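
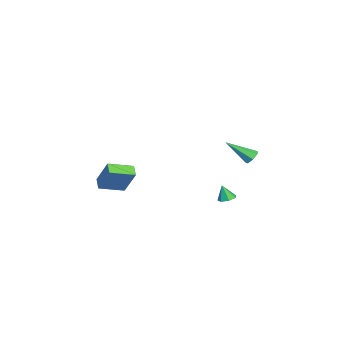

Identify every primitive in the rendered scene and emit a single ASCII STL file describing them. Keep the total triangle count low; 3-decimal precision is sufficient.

solid 
facet normal 0.006 0.296 -0.955
outer loop
vertex -1.172 2.996 -0.514
vertex -1.716 2.807 -0.576
vertex -1.533 3.332 -0.412
endloop
endfacet
facet normal 0.623 0.482 0.617
outer loop
vertex -1.172 2.996 -0.514
vertex -1.533 3.332 -0.412
vertex -1.724 2.493 0.436
endloop
endfacet
facet normal 0.007 0.296 -0.955
outer loop
vertex -1.533 3.332 -0.412
vertex -1.716 2.807 -0.576
vertex -2.032 3.272 -0.434
endloop
endfacet
facet normal -0.117 0.719 0.685
outer loop
vertex -1.533 3.332 -0.412
vertex -2.032 3.272 -0.434
vertex -1.724 2.493 0.436
endloop
endfacet
facet normal 0.007 0.296 -0.955
outer loop
vertex -2.032 3.272 -0.434
vertex -1.716 2.807 -0.576
vertex -2.294 2.862 -0.563
endloop
endfacet
facet normal -0.769 0.317 0.556
outer loop
vertex -2.032 3.272 -0.434
vertex -2.294 2.862 -0.563
vertex -1.724 2.493 0.436
endloop
endfacet
facet normal 0.007 0.296 -0.955
outer loop
vertex -2.294 2.862 -0.563
vertex -1.716 2.807 -0.576
vertex -2.121 2.41 -0.702
endloop
endfacet
facet normal -0.845 -0.424 0.326
outer loop
vertex -2.294 2.862 -0.563
vertex -2.121 2.41 -0.702
vertex -1.724 2.493 0.436
endloop
endfacet
facet normal 0.007 0.296 -0.955
outer loop
vertex -2.121 2.41 -0.702
vertex -1.716 2.807 -0.576
vertex -1.643 2.257 -0.746
endloop
endfacet
facet normal -0.286 -0.943 0.169
outer loop
vertex -2.121 2.41 -0.702
vertex -1.643 2.257 -0.746
vertex -1.724 2.493 0.436
endloop
endfacet
facet normal 0.007 0.296 -0.955
outer loop
vertex -1.643 2.257 -0.746
vertex -1.716 2.807 -0.576
vertex -1.221 2.518 -0.662
endloop
endfacet
facet normal 0.485 -0.850 0.203
outer loop
vertex -1.643 2.257 -0.746
vertex -1.221 2.518 -0.662
vertex -1.724 2.493 0.436
endloop
endfacet
facet normal 0.006 0.295 -0.955
outer loop
vertex -1.221 2.518 -0.662
vertex -1.716 2.807 -0.576
vertex -1.172 2.996 -0.514
endloop
endfacet
facet normal 0.890 -0.216 0.403
outer loop
vertex -1.221 2.518 -0.662
vertex -1.172 2.996 -0.514
vertex -1.724 2.493 0.436
endloop
endfacet
facet normal -0.816 -0.296 0.497
outer loop
vertex -1.478 -4.232 1.835
vertex -2.232 -2.818 1.439
vertex -2.17 -5.056 0.208
endloop
endfacet
facet normal 0.456 -0.857 0.240
outer loop
vertex -1.468 -4.802 -0.219
vertex -1.478 -4.232 1.835
vertex -2.17 -5.056 0.208
endloop
endfacet
facet normal -0.816 -0.296 0.497
outer loop
vertex -2.17 -5.056 0.208
vertex -2.232 -2.818 1.439
vertex -2.923 -3.643 -0.187
endloop
endfacet
facet normal -0.355 -0.422 -0.834
outer loop
vertex -2.923 -3.643 -0.187
vertex -1.468 -4.802 -0.219
vertex -2.17 -5.056 0.208
endloop
endfacet
facet normal 0.354 0.423 0.834
outer loop
vertex -1.478 -4.232 1.835
vertex -1.53 -2.564 1.012
vertex -2.232 -2.818 1.439
endloop
endfacet
facet normal 0.458 -0.856 0.240
outer loop
vertex -0.777 -3.977 1.407
vertex -1.478 -4.232 1.835
vertex -1.468 -4.802 -0.219
endloop
endfacet
facet normal 0.355 0.422 0.834
outer loop
vertex -0.777 -3.977 1.407
vertex -1.53 -2.564 1.012
vertex -1.478 -4.232 1.835
endloop
endfacet
facet normal -0.456 0.857 -0.241
outer loop
vertex -2.232 -2.818 1.439
vertex -1.53 -2.564 1.012
vertex -2.923 -3.643 -0.187
endloop
endfacet
facet normal -0.355 -0.423 -0.834
outer loop
vertex -2.222 -3.388 -0.615
vertex -1.468 -4.802 -0.219
vertex -2.923 -3.643 -0.187
endloop
endfacet
facet normal -0.458 0.856 -0.239
outer loop
vertex -2.923 -3.643 -0.187
vertex -1.53 -2.564 1.012
vertex -2.222 -3.388 -0.615
endloop
endfacet
facet normal 0.816 0.296 -0.497
outer loop
vertex -2.222 -3.388 -0.615
vertex -0.777 -3.977 1.407
vertex -1.468 -4.802 -0.219
endloop
endfacet
facet normal 0.816 0.296 -0.497
outer loop
vertex -1.53 -2.564 1.012
vertex -0.777 -3.977 1.407
vertex -2.222 -3.388 -0.615
endloop
endfacet
facet normal -0.102 0.786 -0.610
outer loop
vertex -0.295 4.188 2.931
vertex -0.737 4.361 3.228
vertex -0.197 4.488 3.301
endloop
endfacet
facet normal 0.968 -0.245 -0.058
outer loop
vertex -0.295 4.188 2.931
vertex -0.197 4.488 3.301
vertex -0.543 2.859 4.392
endloop
endfacet
facet normal -0.102 0.786 -0.610
outer loop
vertex -0.197 4.488 3.301
vertex -0.737 4.361 3.228
vertex -0.506 4.692 3.616
endloop
endfacet
facet normal 0.766 0.237 0.598
outer loop
vertex -0.197 4.488 3.301
vertex -0.506 4.692 3.616
vertex -0.543 2.859 4.392
endloop
endfacet
facet normal -0.103 0.786 -0.610
outer loop
vertex -0.506 4.692 3.616
vertex -0.737 4.361 3.228
vertex -0.989 4.646 3.638
endloop
endfacet
facet normal 0.005 0.390 0.921
outer loop
vertex -0.506 4.692 3.616
vertex -0.989 4.646 3.638
vertex -0.543 2.859 4.392
endloop
endfacet
facet normal -0.102 0.786 -0.609
outer loop
vertex -0.989 4.646 3.638
vertex -0.737 4.361 3.228
vertex -1.283 4.386 3.352
endloop
endfacet
facet normal -0.737 0.098 0.669
outer loop
vertex -0.989 4.646 3.638
vertex -1.283 4.386 3.352
vertex -0.543 2.859 4.392
endloop
endfacet
facet normal -0.102 0.786 -0.609
outer loop
vertex -1.283 4.386 3.352
vertex -0.737 4.361 3.228
vertex -1.165 4.107 2.972
endloop
endfacet
facet normal -0.907 -0.421 0.027
outer loop
vertex -1.283 4.386 3.352
vertex -1.165 4.107 2.972
vertex -0.543 2.859 4.392
endloop
endfacet
facet normal -0.102 0.786 -0.609
outer loop
vertex -1.165 4.107 2.972
vertex -0.737 4.361 3.228
vertex -0.726 4.019 2.785
endloop
endfacet
facet normal -0.374 -0.772 -0.514
outer loop
vertex -1.165 4.107 2.972
vertex -0.726 4.019 2.785
vertex -0.543 2.859 4.392
endloop
endfacet
facet normal -0.102 0.786 -0.609
outer loop
vertex -0.726 4.019 2.785
vertex -0.737 4.361 3.228
vertex -0.295 4.188 2.931
endloop
endfacet
facet normal 0.460 -0.694 -0.554
outer loop
vertex -0.726 4.019 2.785
vertex -0.295 4.188 2.931
vertex -0.543 2.859 4.392
endloop
endfacet

endsolid


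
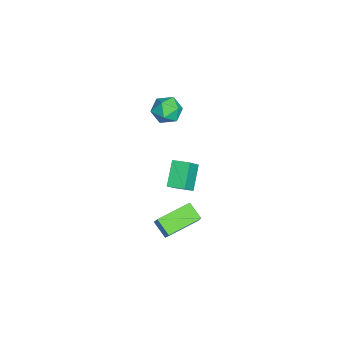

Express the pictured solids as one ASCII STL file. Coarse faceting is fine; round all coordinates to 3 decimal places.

solid 
facet normal 0.076 0.340 0.937
outer loop
vertex 0.613 3.264 4.416
vertex -0.3 2.996 4.587
vertex 0.424 2.377 4.753
endloop
endfacet
facet normal 0.708 0.114 0.697
outer loop
vertex 0.613 3.264 4.416
vertex 0.424 2.377 4.753
vertex 1.087 2.499 4.059
endloop
endfacet
facet normal 0.867 0.487 0.108
outer loop
vertex 0.613 3.264 4.416
vertex 1.087 2.499 4.059
vertex 0.771 3.194 3.464
endloop
endfacet
facet normal 0.332 0.943 -0.014
outer loop
vertex 0.613 3.264 4.416
vertex 0.771 3.194 3.464
vertex -0.086 3.501 3.791
endloop
endfacet
facet normal -0.157 0.852 0.499
outer loop
vertex 0.613 3.264 4.416
vertex -0.086 3.501 3.791
vertex -0.3 2.996 4.587
endloop
endfacet
facet normal 0.641 -0.572 0.512
outer loop
vertex 1.087 2.499 4.059
vertex 0.424 2.377 4.753
vertex 0.466 1.759 4.009
endloop
endfacet
facet normal -0.382 -0.206 0.901
outer loop
vertex 0.424 2.377 4.753
vertex -0.3 2.996 4.587
vertex -0.391 2.066 4.336
endloop
endfacet
facet normal -0.758 0.623 0.192
outer loop
vertex -0.3 2.996 4.587
vertex -0.086 3.501 3.791
vertex -0.707 2.761 3.741
endloop
endfacet
facet normal 0.032 0.770 -0.638
outer loop
vertex -0.086 3.501 3.791
vertex 0.771 3.194 3.464
vertex -0.044 2.883 3.047
endloop
endfacet
facet normal 0.897 0.031 -0.440
outer loop
vertex 0.771 3.194 3.464
vertex 1.087 2.499 4.059
vertex 0.68 2.264 3.213
endloop
endfacet
facet normal -0.332 -0.943 0.014
outer loop
vertex -0.233 1.996 3.384
vertex 0.466 1.759 4.009
vertex -0.391 2.066 4.336
endloop
endfacet
facet normal -0.867 -0.487 -0.108
outer loop
vertex -0.233 1.996 3.384
vertex -0.391 2.066 4.336
vertex -0.707 2.761 3.741
endloop
endfacet
facet normal -0.708 -0.114 -0.697
outer loop
vertex -0.233 1.996 3.384
vertex -0.707 2.761 3.741
vertex -0.044 2.883 3.047
endloop
endfacet
facet normal -0.076 -0.340 -0.937
outer loop
vertex -0.233 1.996 3.384
vertex -0.044 2.883 3.047
vertex 0.68 2.264 3.213
endloop
endfacet
facet normal 0.157 -0.852 -0.499
outer loop
vertex -0.233 1.996 3.384
vertex 0.68 2.264 3.213
vertex 0.466 1.759 4.009
endloop
endfacet
facet normal -0.032 -0.770 0.638
outer loop
vertex -0.391 2.066 4.336
vertex 0.466 1.759 4.009
vertex 0.424 2.377 4.753
endloop
endfacet
facet normal -0.897 -0.031 0.440
outer loop
vertex -0.707 2.761 3.741
vertex -0.391 2.066 4.336
vertex -0.3 2.996 4.587
endloop
endfacet
facet normal -0.641 0.572 -0.512
outer loop
vertex -0.044 2.883 3.047
vertex -0.707 2.761 3.741
vertex -0.086 3.501 3.791
endloop
endfacet
facet normal 0.382 0.206 -0.901
outer loop
vertex 0.68 2.264 3.213
vertex -0.044 2.883 3.047
vertex 0.771 3.194 3.464
endloop
endfacet
facet normal 0.758 -0.623 -0.192
outer loop
vertex 0.466 1.759 4.009
vertex 0.68 2.264 3.213
vertex 1.087 2.499 4.059
endloop
endfacet
facet normal -0.723 0.161 0.671
outer loop
vertex 1.384 2.956 0.548
vertex 1.699 3.931 0.653
vertex 0.344 3.424 -0.685
endloop
endfacet
facet normal -0.305 -0.947 -0.102
outer loop
vertex 1.581 3.149 -1.833
vertex 1.384 2.956 0.548
vertex 0.344 3.424 -0.685
endloop
endfacet
facet normal -0.723 0.161 0.671
outer loop
vertex 0.344 3.424 -0.685
vertex 1.699 3.931 0.653
vertex 0.659 4.399 -0.58
endloop
endfacet
facet normal -0.619 0.279 -0.734
outer loop
vertex 0.659 4.399 -0.58
vertex 1.581 3.149 -1.833
vertex 0.344 3.424 -0.685
endloop
endfacet
facet normal 0.619 -0.279 0.734
outer loop
vertex 1.384 2.956 0.548
vertex 2.936 3.656 -0.495
vertex 1.699 3.931 0.653
endloop
endfacet
facet normal -0.305 -0.947 -0.102
outer loop
vertex 2.621 2.681 -0.6
vertex 1.384 2.956 0.548
vertex 1.581 3.149 -1.833
endloop
endfacet
facet normal 0.619 -0.279 0.734
outer loop
vertex 2.621 2.681 -0.6
vertex 2.936 3.656 -0.495
vertex 1.384 2.956 0.548
endloop
endfacet
facet normal 0.305 0.947 0.102
outer loop
vertex 1.699 3.931 0.653
vertex 2.936 3.656 -0.495
vertex 0.659 4.399 -0.58
endloop
endfacet
facet normal -0.619 0.279 -0.734
outer loop
vertex 1.896 4.124 -1.728
vertex 1.581 3.149 -1.833
vertex 0.659 4.399 -0.58
endloop
endfacet
facet normal 0.305 0.947 0.102
outer loop
vertex 0.659 4.399 -0.58
vertex 2.936 3.656 -0.495
vertex 1.896 4.124 -1.728
endloop
endfacet
facet normal 0.723 -0.161 -0.671
outer loop
vertex 1.896 4.124 -1.728
vertex 2.621 2.681 -0.6
vertex 1.581 3.149 -1.833
endloop
endfacet
facet normal 0.723 -0.161 -0.671
outer loop
vertex 2.936 3.656 -0.495
vertex 2.621 2.681 -0.6
vertex 1.896 4.124 -1.728
endloop
endfacet
facet normal -0.584 0.805 0.106
outer loop
vertex 1.483 3.728 -3.545
vertex 1.894 3.935 -2.854
vertex 2.249 4.369 -4.192
endloop
endfacet
facet normal -0.495 -0.248 -0.832
outer loop
vertex 3.526 2.605 -4.426
vertex 1.483 3.728 -3.545
vertex 2.249 4.369 -4.192
endloop
endfacet
facet normal -0.583 0.805 0.107
outer loop
vertex 2.249 4.369 -4.192
vertex 1.894 3.935 -2.854
vertex 2.66 4.575 -3.501
endloop
endfacet
facet normal 0.644 0.538 -0.544
outer loop
vertex 2.66 4.575 -3.501
vertex 3.526 2.605 -4.426
vertex 2.249 4.369 -4.192
endloop
endfacet
facet normal -0.644 -0.538 0.544
outer loop
vertex 1.483 3.728 -3.545
vertex 3.171 2.171 -3.088
vertex 1.894 3.935 -2.854
endloop
endfacet
facet normal -0.495 -0.248 -0.832
outer loop
vertex 2.76 1.965 -3.779
vertex 1.483 3.728 -3.545
vertex 3.526 2.605 -4.426
endloop
endfacet
facet normal -0.644 -0.539 0.544
outer loop
vertex 2.76 1.965 -3.779
vertex 3.171 2.171 -3.088
vertex 1.483 3.728 -3.545
endloop
endfacet
facet normal 0.496 0.248 0.832
outer loop
vertex 1.894 3.935 -2.854
vertex 3.171 2.171 -3.088
vertex 2.66 4.575 -3.501
endloop
endfacet
facet normal 0.644 0.538 -0.544
outer loop
vertex 3.937 2.812 -3.735
vertex 3.526 2.605 -4.426
vertex 2.66 4.575 -3.501
endloop
endfacet
facet normal 0.495 0.248 0.832
outer loop
vertex 2.66 4.575 -3.501
vertex 3.171 2.171 -3.088
vertex 3.937 2.812 -3.735
endloop
endfacet
facet normal 0.583 -0.805 -0.106
outer loop
vertex 3.937 2.812 -3.735
vertex 2.76 1.965 -3.779
vertex 3.526 2.605 -4.426
endloop
endfacet
facet normal 0.583 -0.805 -0.107
outer loop
vertex 3.171 2.171 -3.088
vertex 2.76 1.965 -3.779
vertex 3.937 2.812 -3.735
endloop
endfacet

endsolid


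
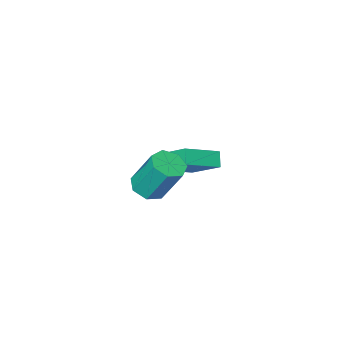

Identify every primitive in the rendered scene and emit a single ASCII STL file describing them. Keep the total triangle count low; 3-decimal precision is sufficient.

solid 
facet normal 0.185 -0.460 -0.869
outer loop
vertex 3.19 2.621 2.594
vertex 2.72 3.125 2.227
vertex 3.487 3.183 2.36
endloop
endfacet
facet normal 0.879 -0.317 0.356
outer loop
vertex 3.19 2.621 2.594
vertex 3.487 3.183 2.36
vertex 2.829 3.512 4.279
endloop
endfacet
facet normal 0.879 -0.317 0.356
outer loop
vertex 2.829 3.512 4.279
vertex 3.487 3.183 2.36
vertex 3.126 4.074 4.046
endloop
endfacet
facet normal -0.186 0.459 0.869
outer loop
vertex 2.829 3.512 4.279
vertex 3.126 4.074 4.046
vertex 2.36 4.015 3.913
endloop
endfacet
facet normal 0.185 -0.458 -0.869
outer loop
vertex 3.487 3.183 2.36
vertex 2.72 3.125 2.227
vertex 3.206 3.701 2.027
endloop
endfacet
facet normal 0.891 0.452 -0.048
outer loop
vertex 3.487 3.183 2.36
vertex 3.206 3.701 2.027
vertex 3.126 4.074 4.046
endloop
endfacet
facet normal 0.890 0.453 -0.048
outer loop
vertex 3.126 4.074 4.046
vertex 3.206 3.701 2.027
vertex 2.845 4.591 3.712
endloop
endfacet
facet normal -0.186 0.460 0.868
outer loop
vertex 3.126 4.074 4.046
vertex 2.845 4.591 3.712
vertex 2.36 4.015 3.913
endloop
endfacet
facet normal 0.186 -0.459 -0.869
outer loop
vertex 3.206 3.701 2.027
vertex 2.72 3.125 2.227
vertex 2.56 3.785 1.844
endloop
endfacet
facet normal 0.232 0.880 -0.415
outer loop
vertex 3.206 3.701 2.027
vertex 2.56 3.785 1.844
vertex 2.845 4.591 3.712
endloop
endfacet
facet normal 0.231 0.880 -0.415
outer loop
vertex 2.845 4.591 3.712
vertex 2.56 3.785 1.844
vertex 2.199 4.675 3.53
endloop
endfacet
facet normal -0.185 0.459 0.869
outer loop
vertex 2.845 4.591 3.712
vertex 2.199 4.675 3.53
vertex 2.36 4.015 3.913
endloop
endfacet
facet normal 0.185 -0.459 -0.869
outer loop
vertex 2.56 3.785 1.844
vertex 2.72 3.125 2.227
vertex 2.034 3.372 1.95
endloop
endfacet
facet normal -0.602 0.646 -0.470
outer loop
vertex 2.56 3.785 1.844
vertex 2.034 3.372 1.95
vertex 2.199 4.675 3.53
endloop
endfacet
facet normal -0.603 0.645 -0.469
outer loop
vertex 2.199 4.675 3.53
vertex 2.034 3.372 1.95
vertex 1.674 4.262 3.636
endloop
endfacet
facet normal -0.186 0.459 0.869
outer loop
vertex 2.199 4.675 3.53
vertex 1.674 4.262 3.636
vertex 2.36 4.015 3.913
endloop
endfacet
facet normal 0.185 -0.460 -0.869
outer loop
vertex 2.034 3.372 1.95
vertex 2.72 3.125 2.227
vertex 2.025 2.773 2.265
endloop
endfacet
facet normal -0.983 -0.075 -0.170
outer loop
vertex 2.034 3.372 1.95
vertex 2.025 2.773 2.265
vertex 1.674 4.262 3.636
endloop
endfacet
facet normal -0.983 -0.075 -0.171
outer loop
vertex 1.674 4.262 3.636
vertex 2.025 2.773 2.265
vertex 1.665 3.663 3.95
endloop
endfacet
facet normal -0.186 0.458 0.869
outer loop
vertex 1.674 4.262 3.636
vertex 1.665 3.663 3.95
vertex 2.36 4.015 3.913
endloop
endfacet
facet normal 0.185 -0.459 -0.869
outer loop
vertex 2.025 2.773 2.265
vertex 2.72 3.125 2.227
vertex 2.54 2.439 2.551
endloop
endfacet
facet normal -0.622 -0.739 0.257
outer loop
vertex 2.025 2.773 2.265
vertex 2.54 2.439 2.551
vertex 1.665 3.663 3.95
endloop
endfacet
facet normal -0.623 -0.739 0.257
outer loop
vertex 1.665 3.663 3.95
vertex 2.54 2.439 2.551
vertex 2.179 3.329 4.237
endloop
endfacet
facet normal -0.186 0.459 0.868
outer loop
vertex 1.665 3.663 3.95
vertex 2.179 3.329 4.237
vertex 2.36 4.015 3.913
endloop
endfacet
facet normal 0.186 -0.459 -0.869
outer loop
vertex 2.54 2.439 2.551
vertex 2.72 3.125 2.227
vertex 3.19 2.621 2.594
endloop
endfacet
facet normal 0.205 -0.847 0.491
outer loop
vertex 2.54 2.439 2.551
vertex 3.19 2.621 2.594
vertex 2.179 3.329 4.237
endloop
endfacet
facet normal 0.206 -0.846 0.492
outer loop
vertex 2.179 3.329 4.237
vertex 3.19 2.621 2.594
vertex 2.829 3.512 4.279
endloop
endfacet
facet normal -0.185 0.459 0.869
outer loop
vertex 2.179 3.329 4.237
vertex 2.829 3.512 4.279
vertex 2.36 4.015 3.913
endloop
endfacet
facet normal -0.387 -0.584 0.713
outer loop
vertex -1.324 -1.983 -0.445
vertex -1.626 -0.392 0.694
vertex -2.997 -1.773 -1.182
endloop
endfacet
facet normal 0.153 -0.804 -0.575
outer loop
vertex -2.674 -1.288 -1.774
vertex -1.324 -1.983 -0.445
vertex -2.997 -1.773 -1.182
endloop
endfacet
facet normal -0.388 -0.583 0.713
outer loop
vertex -2.997 -1.773 -1.182
vertex -1.626 -0.392 0.694
vertex -3.298 -0.181 -0.044
endloop
endfacet
facet normal -0.909 0.115 -0.401
outer loop
vertex -3.298 -0.181 -0.044
vertex -2.674 -1.288 -1.774
vertex -2.997 -1.773 -1.182
endloop
endfacet
facet normal 0.909 -0.115 0.402
outer loop
vertex -1.324 -1.983 -0.445
vertex -1.303 0.093 0.102
vertex -1.626 -0.392 0.694
endloop
endfacet
facet normal 0.152 -0.804 -0.575
outer loop
vertex -1.002 -1.499 -1.036
vertex -1.324 -1.983 -0.445
vertex -2.674 -1.288 -1.774
endloop
endfacet
facet normal 0.909 -0.115 0.401
outer loop
vertex -1.002 -1.499 -1.036
vertex -1.303 0.093 0.102
vertex -1.324 -1.983 -0.445
endloop
endfacet
facet normal -0.152 0.804 0.575
outer loop
vertex -1.626 -0.392 0.694
vertex -1.303 0.093 0.102
vertex -3.298 -0.181 -0.044
endloop
endfacet
facet normal -0.909 0.115 -0.401
outer loop
vertex -2.976 0.303 -0.635
vertex -2.674 -1.288 -1.774
vertex -3.298 -0.181 -0.044
endloop
endfacet
facet normal -0.152 0.804 0.575
outer loop
vertex -3.298 -0.181 -0.044
vertex -1.303 0.093 0.102
vertex -2.976 0.303 -0.635
endloop
endfacet
facet normal 0.388 0.584 -0.713
outer loop
vertex -2.976 0.303 -0.635
vertex -1.002 -1.499 -1.036
vertex -2.674 -1.288 -1.774
endloop
endfacet
facet normal 0.388 0.583 -0.714
outer loop
vertex -1.303 0.093 0.102
vertex -1.002 -1.499 -1.036
vertex -2.976 0.303 -0.635
endloop
endfacet

endsolid


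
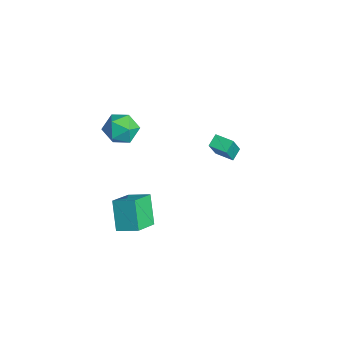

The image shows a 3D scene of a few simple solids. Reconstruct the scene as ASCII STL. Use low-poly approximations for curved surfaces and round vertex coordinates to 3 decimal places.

solid 
facet normal -0.594 -0.730 -0.338
outer loop
vertex -0.241 -4.695 -2.699
vertex -1.341 -3.339 -3.694
vertex 0.98 -4.92 -4.356
endloop
endfacet
facet normal 0.548 -0.674 0.495
outer loop
vertex 1.841 -3.861 -3.866
vertex -0.241 -4.695 -2.699
vertex 0.98 -4.92 -4.356
endloop
endfacet
facet normal -0.594 -0.730 -0.338
outer loop
vertex 0.98 -4.92 -4.356
vertex -1.341 -3.339 -3.694
vertex -0.12 -3.564 -5.351
endloop
endfacet
facet normal 0.590 -0.109 -0.800
outer loop
vertex -0.12 -3.564 -5.351
vertex 1.841 -3.861 -3.866
vertex 0.98 -4.92 -4.356
endloop
endfacet
facet normal -0.590 0.109 0.800
outer loop
vertex -0.241 -4.695 -2.699
vertex -0.48 -2.28 -3.204
vertex -1.341 -3.339 -3.694
endloop
endfacet
facet normal 0.548 -0.674 0.495
outer loop
vertex 0.62 -3.636 -2.209
vertex -0.241 -4.695 -2.699
vertex 1.841 -3.861 -3.866
endloop
endfacet
facet normal -0.590 0.109 0.800
outer loop
vertex 0.62 -3.636 -2.209
vertex -0.48 -2.28 -3.204
vertex -0.241 -4.695 -2.699
endloop
endfacet
facet normal -0.548 0.674 -0.495
outer loop
vertex -1.341 -3.339 -3.694
vertex -0.48 -2.28 -3.204
vertex -0.12 -3.564 -5.351
endloop
endfacet
facet normal 0.590 -0.109 -0.800
outer loop
vertex 0.741 -2.505 -4.861
vertex 1.841 -3.861 -3.866
vertex -0.12 -3.564 -5.351
endloop
endfacet
facet normal -0.548 0.674 -0.495
outer loop
vertex -0.12 -3.564 -5.351
vertex -0.48 -2.28 -3.204
vertex 0.741 -2.505 -4.861
endloop
endfacet
facet normal 0.594 0.730 0.338
outer loop
vertex 0.741 -2.505 -4.861
vertex 0.62 -3.636 -2.209
vertex 1.841 -3.861 -3.866
endloop
endfacet
facet normal 0.594 0.730 0.338
outer loop
vertex -0.48 -2.28 -3.204
vertex 0.62 -3.636 -2.209
vertex 0.741 -2.505 -4.861
endloop
endfacet
facet normal -0.782 -0.620 0.063
outer loop
vertex -0.291 1.693 1.336
vertex -1.007 2.426 -0.323
vertex 0.152 1.088 0.877
endloop
endfacet
facet normal 0.367 -0.376 0.851
outer loop
vertex 1.067 1.814 0.803
vertex -0.291 1.693 1.336
vertex 0.152 1.088 0.877
endloop
endfacet
facet normal -0.781 -0.621 0.062
outer loop
vertex 0.152 1.088 0.877
vertex -1.007 2.426 -0.323
vertex -0.563 1.821 -0.782
endloop
endfacet
facet normal 0.504 -0.688 -0.521
outer loop
vertex -0.563 1.821 -0.782
vertex 1.067 1.814 0.803
vertex 0.152 1.088 0.877
endloop
endfacet
facet normal -0.504 0.688 0.522
outer loop
vertex -0.291 1.693 1.336
vertex -0.092 3.152 -0.397
vertex -1.007 2.426 -0.323
endloop
endfacet
facet normal 0.367 -0.376 0.851
outer loop
vertex 0.623 2.419 1.262
vertex -0.291 1.693 1.336
vertex 1.067 1.814 0.803
endloop
endfacet
facet normal -0.504 0.688 0.521
outer loop
vertex 0.623 2.419 1.262
vertex -0.092 3.152 -0.397
vertex -0.291 1.693 1.336
endloop
endfacet
facet normal -0.367 0.376 -0.851
outer loop
vertex -1.007 2.426 -0.323
vertex -0.092 3.152 -0.397
vertex -0.563 1.821 -0.782
endloop
endfacet
facet normal 0.504 -0.688 -0.522
outer loop
vertex 0.351 2.547 -0.856
vertex 1.067 1.814 0.803
vertex -0.563 1.821 -0.782
endloop
endfacet
facet normal -0.368 0.376 -0.851
outer loop
vertex -0.563 1.821 -0.782
vertex -0.092 3.152 -0.397
vertex 0.351 2.547 -0.856
endloop
endfacet
facet normal 0.781 0.621 -0.063
outer loop
vertex 0.351 2.547 -0.856
vertex 0.623 2.419 1.262
vertex 1.067 1.814 0.803
endloop
endfacet
facet normal 0.782 0.620 -0.063
outer loop
vertex -0.092 3.152 -0.397
vertex 0.623 2.419 1.262
vertex 0.351 2.547 -0.856
endloop
endfacet
facet normal -0.221 0.904 0.365
outer loop
vertex -1.558 -3.117 3.353
vertex -0.943 -3.346 4.292
vertex -0.442 -2.857 3.384
endloop
endfacet
facet normal -0.203 0.915 -0.348
outer loop
vertex -1.558 -3.117 3.353
vertex -0.442 -2.857 3.384
vertex -0.897 -3.318 2.439
endloop
endfacet
facet normal -0.678 0.441 -0.588
outer loop
vertex -1.558 -3.117 3.353
vertex -0.897 -3.318 2.439
vertex -1.679 -4.091 2.762
endloop
endfacet
facet normal -0.990 0.136 -0.022
outer loop
vertex -1.558 -3.117 3.353
vertex -1.679 -4.091 2.762
vertex -1.707 -4.109 3.908
endloop
endfacet
facet normal -0.707 0.423 0.566
outer loop
vertex -1.558 -3.117 3.353
vertex -1.707 -4.109 3.908
vertex -0.943 -3.346 4.292
endloop
endfacet
facet normal 0.445 0.702 -0.556
outer loop
vertex -0.897 -3.318 2.439
vertex -0.442 -2.857 3.384
vertex 0.127 -3.671 2.812
endloop
endfacet
facet normal 0.417 0.684 0.598
outer loop
vertex -0.442 -2.857 3.384
vertex -0.943 -3.346 4.292
vertex 0.099 -3.689 3.958
endloop
endfacet
facet normal -0.370 -0.095 0.924
outer loop
vertex -0.943 -3.346 4.292
vertex -1.707 -4.109 3.908
vertex -0.683 -4.462 4.281
endloop
endfacet
facet normal -0.829 -0.559 -0.029
outer loop
vertex -1.707 -4.109 3.908
vertex -1.679 -4.091 2.762
vertex -1.138 -4.923 3.336
endloop
endfacet
facet normal -0.324 -0.066 -0.944
outer loop
vertex -1.679 -4.091 2.762
vertex -0.897 -3.318 2.439
vertex -0.637 -4.434 2.428
endloop
endfacet
facet normal 0.990 -0.136 0.022
outer loop
vertex -0.022 -4.663 3.367
vertex 0.127 -3.671 2.812
vertex 0.099 -3.689 3.958
endloop
endfacet
facet normal 0.678 -0.441 0.588
outer loop
vertex -0.022 -4.663 3.367
vertex 0.099 -3.689 3.958
vertex -0.683 -4.462 4.281
endloop
endfacet
facet normal 0.203 -0.915 0.348
outer loop
vertex -0.022 -4.663 3.367
vertex -0.683 -4.462 4.281
vertex -1.138 -4.923 3.336
endloop
endfacet
facet normal 0.221 -0.904 -0.365
outer loop
vertex -0.022 -4.663 3.367
vertex -1.138 -4.923 3.336
vertex -0.637 -4.434 2.428
endloop
endfacet
facet normal 0.707 -0.423 -0.566
outer loop
vertex -0.022 -4.663 3.367
vertex -0.637 -4.434 2.428
vertex 0.127 -3.671 2.812
endloop
endfacet
facet normal 0.829 0.559 0.029
outer loop
vertex 0.099 -3.689 3.958
vertex 0.127 -3.671 2.812
vertex -0.442 -2.857 3.384
endloop
endfacet
facet normal 0.324 0.066 0.944
outer loop
vertex -0.683 -4.462 4.281
vertex 0.099 -3.689 3.958
vertex -0.943 -3.346 4.292
endloop
endfacet
facet normal -0.445 -0.702 0.556
outer loop
vertex -1.138 -4.923 3.336
vertex -0.683 -4.462 4.281
vertex -1.707 -4.109 3.908
endloop
endfacet
facet normal -0.417 -0.684 -0.598
outer loop
vertex -0.637 -4.434 2.428
vertex -1.138 -4.923 3.336
vertex -1.679 -4.091 2.762
endloop
endfacet
facet normal 0.370 0.095 -0.924
outer loop
vertex 0.127 -3.671 2.812
vertex -0.637 -4.434 2.428
vertex -0.897 -3.318 2.439
endloop
endfacet

endsolid


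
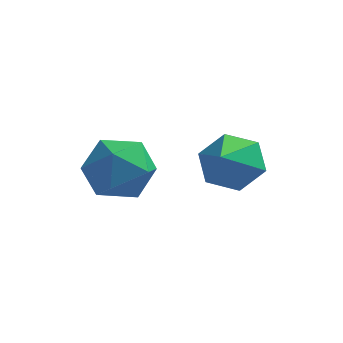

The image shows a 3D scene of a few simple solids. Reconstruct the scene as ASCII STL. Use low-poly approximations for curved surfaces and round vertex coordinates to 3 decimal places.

solid 
facet normal 0.053 0.788 -0.613
outer loop
vertex 4.367 1.475 -3.044
vertex 3.714 1.038 -3.662
vertex 3.386 1.632 -2.927
endloop
endfacet
facet normal 0.143 0.166 0.976
outer loop
vertex 4.367 1.475 -3.044
vertex 3.386 1.632 -2.927
vertex 3.626 -0.278 -2.638
endloop
endfacet
facet normal 0.052 0.788 -0.614
outer loop
vertex 3.386 1.632 -2.927
vertex 3.714 1.038 -3.662
vertex 2.733 1.194 -3.545
endloop
endfacet
facet normal -0.695 0.021 0.719
outer loop
vertex 3.386 1.632 -2.927
vertex 2.733 1.194 -3.545
vertex 3.626 -0.278 -2.638
endloop
endfacet
facet normal 0.052 0.788 -0.613
outer loop
vertex 2.733 1.194 -3.545
vertex 3.714 1.038 -3.662
vertex 3.06 0.601 -4.28
endloop
endfacet
facet normal -0.862 -0.507 0.026
outer loop
vertex 2.733 1.194 -3.545
vertex 3.06 0.601 -4.28
vertex 3.626 -0.278 -2.638
endloop
endfacet
facet normal 0.053 0.788 -0.613
outer loop
vertex 3.06 0.601 -4.28
vertex 3.714 1.038 -3.662
vertex 4.041 0.444 -4.397
endloop
endfacet
facet normal -0.192 -0.891 -0.411
outer loop
vertex 3.06 0.601 -4.28
vertex 4.041 0.444 -4.397
vertex 3.626 -0.278 -2.638
endloop
endfacet
facet normal 0.052 0.788 -0.614
outer loop
vertex 4.041 0.444 -4.397
vertex 3.714 1.038 -3.662
vertex 4.694 0.882 -3.779
endloop
endfacet
facet normal 0.647 -0.747 -0.154
outer loop
vertex 4.041 0.444 -4.397
vertex 4.694 0.882 -3.779
vertex 3.626 -0.278 -2.638
endloop
endfacet
facet normal 0.052 0.788 -0.613
outer loop
vertex 4.694 0.882 -3.779
vertex 3.714 1.038 -3.662
vertex 4.367 1.475 -3.044
endloop
endfacet
facet normal 0.814 -0.219 0.539
outer loop
vertex 4.694 0.882 -3.779
vertex 4.367 1.475 -3.044
vertex 3.626 -0.278 -2.638
endloop
endfacet
facet normal -0.607 0.760 0.231
outer loop
vertex 0.186 -0.874 -3.037
vertex 0.498 -0.953 -1.959
vertex 1.067 -0.284 -2.662
endloop
endfacet
facet normal -0.365 0.822 -0.437
outer loop
vertex 0.186 -0.874 -3.037
vertex 1.067 -0.284 -2.662
vertex 1.117 -0.794 -3.664
endloop
endfacet
facet normal -0.557 0.237 -0.796
outer loop
vertex 0.186 -0.874 -3.037
vertex 1.117 -0.794 -3.664
vertex 0.578 -1.778 -3.58
endloop
endfacet
facet normal -0.918 -0.187 -0.350
outer loop
vertex 0.186 -0.874 -3.037
vertex 0.578 -1.778 -3.58
vertex 0.196 -1.876 -2.527
endloop
endfacet
facet normal -0.949 0.135 0.285
outer loop
vertex 0.186 -0.874 -3.037
vertex 0.196 -1.876 -2.527
vertex 0.498 -0.953 -1.959
endloop
endfacet
facet normal 0.349 0.842 -0.411
outer loop
vertex 1.117 -0.794 -3.664
vertex 1.067 -0.284 -2.662
vertex 2.004 -0.824 -2.973
endloop
endfacet
facet normal -0.044 0.741 0.670
outer loop
vertex 1.067 -0.284 -2.662
vertex 0.498 -0.953 -1.959
vertex 1.622 -0.922 -1.92
endloop
endfacet
facet normal -0.598 -0.269 0.755
outer loop
vertex 0.498 -0.953 -1.959
vertex 0.196 -1.876 -2.527
vertex 1.083 -1.906 -1.836
endloop
endfacet
facet normal -0.547 -0.792 -0.272
outer loop
vertex 0.196 -1.876 -2.527
vertex 0.578 -1.778 -3.58
vertex 1.133 -2.416 -2.838
endloop
endfacet
facet normal 0.037 -0.105 -0.994
outer loop
vertex 0.578 -1.778 -3.58
vertex 1.117 -0.794 -3.664
vertex 1.702 -1.747 -3.541
endloop
endfacet
facet normal 0.918 0.187 0.350
outer loop
vertex 2.014 -1.826 -2.463
vertex 2.004 -0.824 -2.973
vertex 1.622 -0.922 -1.92
endloop
endfacet
facet normal 0.557 -0.237 0.796
outer loop
vertex 2.014 -1.826 -2.463
vertex 1.622 -0.922 -1.92
vertex 1.083 -1.906 -1.836
endloop
endfacet
facet normal 0.365 -0.822 0.437
outer loop
vertex 2.014 -1.826 -2.463
vertex 1.083 -1.906 -1.836
vertex 1.133 -2.416 -2.838
endloop
endfacet
facet normal 0.607 -0.760 -0.231
outer loop
vertex 2.014 -1.826 -2.463
vertex 1.133 -2.416 -2.838
vertex 1.702 -1.747 -3.541
endloop
endfacet
facet normal 0.949 -0.135 -0.285
outer loop
vertex 2.014 -1.826 -2.463
vertex 1.702 -1.747 -3.541
vertex 2.004 -0.824 -2.973
endloop
endfacet
facet normal 0.547 0.792 0.272
outer loop
vertex 1.622 -0.922 -1.92
vertex 2.004 -0.824 -2.973
vertex 1.067 -0.284 -2.662
endloop
endfacet
facet normal -0.037 0.105 0.994
outer loop
vertex 1.083 -1.906 -1.836
vertex 1.622 -0.922 -1.92
vertex 0.498 -0.953 -1.959
endloop
endfacet
facet normal -0.349 -0.842 0.411
outer loop
vertex 1.133 -2.416 -2.838
vertex 1.083 -1.906 -1.836
vertex 0.196 -1.876 -2.527
endloop
endfacet
facet normal 0.044 -0.741 -0.670
outer loop
vertex 1.702 -1.747 -3.541
vertex 1.133 -2.416 -2.838
vertex 0.578 -1.778 -3.58
endloop
endfacet
facet normal 0.598 0.269 -0.755
outer loop
vertex 2.004 -0.824 -2.973
vertex 1.702 -1.747 -3.541
vertex 1.117 -0.794 -3.664
endloop
endfacet

endsolid


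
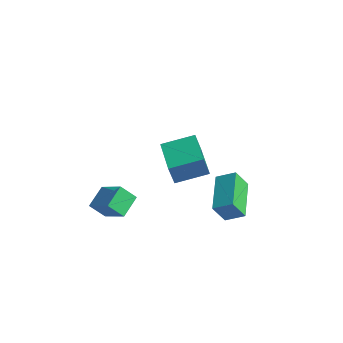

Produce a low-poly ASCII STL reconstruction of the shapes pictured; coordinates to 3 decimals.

solid 
facet normal -0.588 0.788 0.186
outer loop
vertex 2.183 2.08 -0.453
vertex 2.81 2.455 -0.059
vertex 2.453 2.47 -1.253
endloop
endfacet
facet normal -0.754 -0.453 -0.475
outer loop
vertex 3.43 1.165 -1.561
vertex 2.183 2.08 -0.453
vertex 2.453 2.47 -1.253
endloop
endfacet
facet normal -0.590 0.786 0.186
outer loop
vertex 2.453 2.47 -1.253
vertex 2.81 2.455 -0.059
vertex 3.079 2.846 -0.858
endloop
endfacet
facet normal 0.290 0.420 -0.860
outer loop
vertex 3.079 2.846 -0.858
vertex 3.43 1.165 -1.561
vertex 2.453 2.47 -1.253
endloop
endfacet
facet normal -0.290 -0.420 0.860
outer loop
vertex 2.183 2.08 -0.453
vertex 3.787 1.15 -0.367
vertex 2.81 2.455 -0.059
endloop
endfacet
facet normal -0.754 -0.452 -0.475
outer loop
vertex 3.161 0.774 -0.762
vertex 2.183 2.08 -0.453
vertex 3.43 1.165 -1.561
endloop
endfacet
facet normal -0.290 -0.421 0.860
outer loop
vertex 3.161 0.774 -0.762
vertex 3.787 1.15 -0.367
vertex 2.183 2.08 -0.453
endloop
endfacet
facet normal 0.754 0.453 0.475
outer loop
vertex 2.81 2.455 -0.059
vertex 3.787 1.15 -0.367
vertex 3.079 2.846 -0.858
endloop
endfacet
facet normal 0.289 0.420 -0.860
outer loop
vertex 4.057 1.54 -1.167
vertex 3.43 1.165 -1.561
vertex 3.079 2.846 -0.858
endloop
endfacet
facet normal 0.755 0.453 0.475
outer loop
vertex 3.079 2.846 -0.858
vertex 3.787 1.15 -0.367
vertex 4.057 1.54 -1.167
endloop
endfacet
facet normal 0.588 -0.787 -0.187
outer loop
vertex 4.057 1.54 -1.167
vertex 3.161 0.774 -0.762
vertex 3.43 1.165 -1.561
endloop
endfacet
facet normal 0.589 -0.787 -0.185
outer loop
vertex 3.787 1.15 -0.367
vertex 3.161 0.774 -0.762
vertex 4.057 1.54 -1.167
endloop
endfacet
facet normal -0.799 0.600 0.035
outer loop
vertex 2.283 -0.985 3.585
vertex 3.018 -0.024 3.896
vertex 2.391 -0.792 2.733
endloop
endfacet
facet normal -0.588 -0.769 -0.249
outer loop
vertex 3.542 -1.656 2.684
vertex 2.283 -0.985 3.585
vertex 2.391 -0.792 2.733
endloop
endfacet
facet normal -0.799 0.600 0.035
outer loop
vertex 2.391 -0.792 2.733
vertex 3.018 -0.024 3.896
vertex 3.126 0.169 3.044
endloop
endfacet
facet normal 0.123 0.219 -0.968
outer loop
vertex 3.126 0.169 3.044
vertex 3.542 -1.656 2.684
vertex 2.391 -0.792 2.733
endloop
endfacet
facet normal -0.123 -0.219 0.968
outer loop
vertex 2.283 -0.985 3.585
vertex 4.169 -0.888 3.847
vertex 3.018 -0.024 3.896
endloop
endfacet
facet normal -0.588 -0.769 -0.249
outer loop
vertex 3.434 -1.849 3.536
vertex 2.283 -0.985 3.585
vertex 3.542 -1.656 2.684
endloop
endfacet
facet normal -0.123 -0.219 0.968
outer loop
vertex 3.434 -1.849 3.536
vertex 4.169 -0.888 3.847
vertex 2.283 -0.985 3.585
endloop
endfacet
facet normal 0.588 0.769 0.249
outer loop
vertex 3.018 -0.024 3.896
vertex 4.169 -0.888 3.847
vertex 3.126 0.169 3.044
endloop
endfacet
facet normal 0.123 0.219 -0.968
outer loop
vertex 4.277 -0.695 2.995
vertex 3.542 -1.656 2.684
vertex 3.126 0.169 3.044
endloop
endfacet
facet normal 0.588 0.769 0.249
outer loop
vertex 3.126 0.169 3.044
vertex 4.169 -0.888 3.847
vertex 4.277 -0.695 2.995
endloop
endfacet
facet normal 0.799 -0.600 -0.035
outer loop
vertex 4.277 -0.695 2.995
vertex 3.434 -1.849 3.536
vertex 3.542 -1.656 2.684
endloop
endfacet
facet normal 0.799 -0.600 -0.035
outer loop
vertex 4.169 -0.888 3.847
vertex 3.434 -1.849 3.536
vertex 4.277 -0.695 2.995
endloop
endfacet
facet normal -0.557 -0.430 0.711
outer loop
vertex 0.302 -1.623 -0.727
vertex 0.111 -0.75 -0.349
vertex -0.747 -1.522 -1.488
endloop
endfacet
facet normal 0.196 -0.900 -0.390
outer loop
vertex -0.291 -1.17 -2.071
vertex 0.302 -1.623 -0.727
vertex -0.747 -1.522 -1.488
endloop
endfacet
facet normal -0.557 -0.430 0.711
outer loop
vertex -0.747 -1.522 -1.488
vertex 0.111 -0.75 -0.349
vertex -0.938 -0.65 -1.11
endloop
endfacet
facet normal -0.807 0.077 -0.585
outer loop
vertex -0.938 -0.65 -1.11
vertex -0.291 -1.17 -2.071
vertex -0.747 -1.522 -1.488
endloop
endfacet
facet normal 0.807 -0.077 0.585
outer loop
vertex 0.302 -1.623 -0.727
vertex 0.567 -0.398 -0.932
vertex 0.111 -0.75 -0.349
endloop
endfacet
facet normal 0.197 -0.899 -0.390
outer loop
vertex 0.758 -1.27 -1.31
vertex 0.302 -1.623 -0.727
vertex -0.291 -1.17 -2.071
endloop
endfacet
facet normal 0.807 -0.077 0.585
outer loop
vertex 0.758 -1.27 -1.31
vertex 0.567 -0.398 -0.932
vertex 0.302 -1.623 -0.727
endloop
endfacet
facet normal -0.197 0.900 0.389
outer loop
vertex 0.111 -0.75 -0.349
vertex 0.567 -0.398 -0.932
vertex -0.938 -0.65 -1.11
endloop
endfacet
facet normal -0.807 0.077 -0.585
outer loop
vertex -0.482 -0.297 -1.693
vertex -0.291 -1.17 -2.071
vertex -0.938 -0.65 -1.11
endloop
endfacet
facet normal -0.197 0.899 0.391
outer loop
vertex -0.938 -0.65 -1.11
vertex 0.567 -0.398 -0.932
vertex -0.482 -0.297 -1.693
endloop
endfacet
facet normal 0.557 0.430 -0.711
outer loop
vertex -0.482 -0.297 -1.693
vertex 0.758 -1.27 -1.31
vertex -0.291 -1.17 -2.071
endloop
endfacet
facet normal 0.557 0.430 -0.711
outer loop
vertex 0.567 -0.398 -0.932
vertex 0.758 -1.27 -1.31
vertex -0.482 -0.297 -1.693
endloop
endfacet

endsolid


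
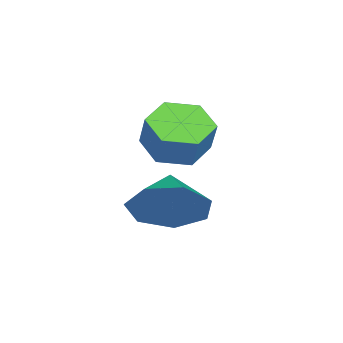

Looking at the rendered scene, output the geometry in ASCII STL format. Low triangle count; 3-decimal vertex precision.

solid 
facet normal 0.901 0.120 -0.417
outer loop
vertex 0.401 4.34 -0.086
vertex 0.042 3.94 -0.976
vertex 0.052 4.934 -0.669
endloop
endfacet
facet normal -0.405 0.508 0.760
outer loop
vertex 0.401 4.34 -0.086
vertex 0.052 4.934 -0.669
vertex -1.022 3.8 -0.484
endloop
endfacet
facet normal 0.901 0.120 -0.417
outer loop
vertex 0.052 4.934 -0.669
vertex 0.042 3.94 -0.976
vertex -0.304 4.78 -1.483
endloop
endfacet
facet normal -0.700 0.692 0.175
outer loop
vertex 0.052 4.934 -0.669
vertex -0.304 4.78 -1.483
vertex -1.022 3.8 -0.484
endloop
endfacet
facet normal 0.901 0.119 -0.418
outer loop
vertex -0.304 4.78 -1.483
vertex 0.042 3.94 -0.976
vertex -0.401 3.994 -1.916
endloop
endfacet
facet normal -0.889 0.300 -0.345
outer loop
vertex -0.304 4.78 -1.483
vertex -0.401 3.994 -1.916
vertex -1.022 3.8 -0.484
endloop
endfacet
facet normal 0.901 0.119 -0.418
outer loop
vertex -0.401 3.994 -1.916
vertex 0.042 3.94 -0.976
vertex -0.164 3.167 -1.641
endloop
endfacet
facet normal -0.831 -0.375 -0.411
outer loop
vertex -0.401 3.994 -1.916
vertex -0.164 3.167 -1.641
vertex -1.022 3.8 -0.484
endloop
endfacet
facet normal 0.901 0.119 -0.418
outer loop
vertex -0.164 3.167 -1.641
vertex 0.042 3.94 -0.976
vertex 0.228 2.923 -0.865
endloop
endfacet
facet normal -0.568 -0.822 0.028
outer loop
vertex -0.164 3.167 -1.641
vertex 0.228 2.923 -0.865
vertex -1.022 3.8 -0.484
endloop
endfacet
facet normal 0.901 0.119 -0.417
outer loop
vertex 0.228 2.923 -0.865
vertex 0.042 3.94 -0.976
vertex 0.479 3.445 -0.173
endloop
endfacet
facet normal -0.300 -0.706 0.641
outer loop
vertex 0.228 2.923 -0.865
vertex 0.479 3.445 -0.173
vertex -1.022 3.8 -0.484
endloop
endfacet
facet normal 0.901 0.119 -0.417
outer loop
vertex 0.479 3.445 -0.173
vertex 0.042 3.94 -0.976
vertex 0.401 4.34 -0.086
endloop
endfacet
facet normal -0.227 -0.114 0.967
outer loop
vertex 0.479 3.445 -0.173
vertex 0.401 4.34 -0.086
vertex -1.022 3.8 -0.484
endloop
endfacet
facet normal -0.374 -0.200 -0.906
outer loop
vertex -1.952 3.299 -0.583
vertex -2.724 3.646 -0.341
vertex -2.108 4.156 -0.708
endloop
endfacet
facet normal 0.911 0.108 -0.399
outer loop
vertex -1.952 3.299 -0.583
vertex -2.108 4.156 -0.708
vertex -1.564 3.507 0.36
endloop
endfacet
facet normal 0.911 0.108 -0.399
outer loop
vertex -1.564 3.507 0.36
vertex -2.108 4.156 -0.708
vertex -1.72 4.364 0.235
endloop
endfacet
facet normal 0.373 0.200 0.906
outer loop
vertex -1.564 3.507 0.36
vertex -1.72 4.364 0.235
vertex -2.336 3.854 0.601
endloop
endfacet
facet normal -0.374 -0.200 -0.906
outer loop
vertex -2.108 4.156 -0.708
vertex -2.724 3.646 -0.341
vertex -2.88 4.503 -0.466
endloop
endfacet
facet normal 0.302 0.897 -0.322
outer loop
vertex -2.108 4.156 -0.708
vertex -2.88 4.503 -0.466
vertex -1.72 4.364 0.235
endloop
endfacet
facet normal 0.302 0.897 -0.323
outer loop
vertex -1.72 4.364 0.235
vertex -2.88 4.503 -0.466
vertex -2.492 4.711 0.476
endloop
endfacet
facet normal 0.373 0.200 0.906
outer loop
vertex -1.72 4.364 0.235
vertex -2.492 4.711 0.476
vertex -2.336 3.854 0.601
endloop
endfacet
facet normal -0.373 -0.200 -0.906
outer loop
vertex -2.88 4.503 -0.466
vertex -2.724 3.646 -0.341
vertex -3.496 3.993 -0.1
endloop
endfacet
facet normal -0.609 0.790 0.076
outer loop
vertex -2.88 4.503 -0.466
vertex -3.496 3.993 -0.1
vertex -2.492 4.711 0.476
endloop
endfacet
facet normal -0.609 0.790 0.076
outer loop
vertex -2.492 4.711 0.476
vertex -3.496 3.993 -0.1
vertex -3.108 4.201 0.843
endloop
endfacet
facet normal 0.374 0.200 0.906
outer loop
vertex -2.492 4.711 0.476
vertex -3.108 4.201 0.843
vertex -2.336 3.854 0.601
endloop
endfacet
facet normal -0.373 -0.200 -0.906
outer loop
vertex -3.496 3.993 -0.1
vertex -2.724 3.646 -0.341
vertex -3.34 3.136 0.025
endloop
endfacet
facet normal -0.911 -0.108 0.399
outer loop
vertex -3.496 3.993 -0.1
vertex -3.34 3.136 0.025
vertex -3.108 4.201 0.843
endloop
endfacet
facet normal -0.911 -0.108 0.399
outer loop
vertex -3.108 4.201 0.843
vertex -3.34 3.136 0.025
vertex -2.952 3.344 0.968
endloop
endfacet
facet normal 0.374 0.200 0.906
outer loop
vertex -3.108 4.201 0.843
vertex -2.952 3.344 0.968
vertex -2.336 3.854 0.601
endloop
endfacet
facet normal -0.373 -0.200 -0.906
outer loop
vertex -3.34 3.136 0.025
vertex -2.724 3.646 -0.341
vertex -2.568 2.789 -0.216
endloop
endfacet
facet normal -0.303 -0.897 0.322
outer loop
vertex -3.34 3.136 0.025
vertex -2.568 2.789 -0.216
vertex -2.952 3.344 0.968
endloop
endfacet
facet normal -0.302 -0.897 0.323
outer loop
vertex -2.952 3.344 0.968
vertex -2.568 2.789 -0.216
vertex -2.18 2.997 0.726
endloop
endfacet
facet normal 0.374 0.200 0.906
outer loop
vertex -2.952 3.344 0.968
vertex -2.18 2.997 0.726
vertex -2.336 3.854 0.601
endloop
endfacet
facet normal -0.374 -0.200 -0.906
outer loop
vertex -2.568 2.789 -0.216
vertex -2.724 3.646 -0.341
vertex -1.952 3.299 -0.583
endloop
endfacet
facet normal 0.609 -0.790 -0.076
outer loop
vertex -2.568 2.789 -0.216
vertex -1.952 3.299 -0.583
vertex -2.18 2.997 0.726
endloop
endfacet
facet normal 0.609 -0.790 -0.076
outer loop
vertex -2.18 2.997 0.726
vertex -1.952 3.299 -0.583
vertex -1.564 3.507 0.36
endloop
endfacet
facet normal 0.373 0.200 0.906
outer loop
vertex -2.18 2.997 0.726
vertex -1.564 3.507 0.36
vertex -2.336 3.854 0.601
endloop
endfacet

endsolid


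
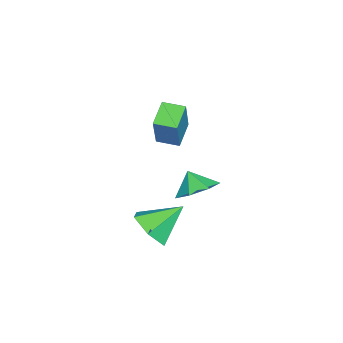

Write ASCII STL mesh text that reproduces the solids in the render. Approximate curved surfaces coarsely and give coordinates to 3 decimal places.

solid 
facet normal 0.412 -0.670 -0.617
outer loop
vertex 3.908 1.169 -2.139
vertex 2.945 0.997 -2.596
vertex 3.6 1.761 -2.988
endloop
endfacet
facet normal 0.572 0.755 0.319
outer loop
vertex 3.908 1.169 -2.139
vertex 3.6 1.761 -2.988
vertex 2.215 2.183 -1.504
endloop
endfacet
facet normal 0.413 -0.670 -0.616
outer loop
vertex 3.6 1.761 -2.988
vertex 2.945 0.997 -2.596
vertex 2.637 1.588 -3.445
endloop
endfacet
facet normal -0.030 0.954 -0.299
outer loop
vertex 3.6 1.761 -2.988
vertex 2.637 1.588 -3.445
vertex 2.215 2.183 -1.504
endloop
endfacet
facet normal 0.413 -0.670 -0.616
outer loop
vertex 2.637 1.588 -3.445
vertex 2.945 0.997 -2.596
vertex 1.982 0.824 -3.053
endloop
endfacet
facet normal -0.794 0.511 -0.329
outer loop
vertex 2.637 1.588 -3.445
vertex 1.982 0.824 -3.053
vertex 2.215 2.183 -1.504
endloop
endfacet
facet normal 0.413 -0.670 -0.616
outer loop
vertex 1.982 0.824 -3.053
vertex 2.945 0.997 -2.596
vertex 2.29 0.233 -2.204
endloop
endfacet
facet normal -0.958 -0.129 0.257
outer loop
vertex 1.982 0.824 -3.053
vertex 2.29 0.233 -2.204
vertex 2.215 2.183 -1.504
endloop
endfacet
facet normal 0.412 -0.670 -0.617
outer loop
vertex 2.29 0.233 -2.204
vertex 2.945 0.997 -2.596
vertex 3.253 0.405 -1.747
endloop
endfacet
facet normal -0.357 -0.328 0.875
outer loop
vertex 2.29 0.233 -2.204
vertex 3.253 0.405 -1.747
vertex 2.215 2.183 -1.504
endloop
endfacet
facet normal 0.412 -0.670 -0.617
outer loop
vertex 3.253 0.405 -1.747
vertex 2.945 0.997 -2.596
vertex 3.908 1.169 -2.139
endloop
endfacet
facet normal 0.408 0.115 0.906
outer loop
vertex 3.253 0.405 -1.747
vertex 3.908 1.169 -2.139
vertex 2.215 2.183 -1.504
endloop
endfacet
facet normal -0.896 0.053 0.441
outer loop
vertex 0.363 0.794 3.35
vertex 0.385 1.801 3.274
vertex -0.463 0.686 1.687
endloop
endfacet
facet normal -0.022 -0.997 0.075
outer loop
vertex 0.675 0.619 1.126
vertex 0.363 0.794 3.35
vertex -0.463 0.686 1.687
endloop
endfacet
facet normal -0.896 0.053 0.441
outer loop
vertex -0.463 0.686 1.687
vertex 0.385 1.801 3.274
vertex -0.441 1.693 1.611
endloop
endfacet
facet normal -0.444 -0.058 -0.894
outer loop
vertex -0.441 1.693 1.611
vertex 0.675 0.619 1.126
vertex -0.463 0.686 1.687
endloop
endfacet
facet normal 0.444 0.058 0.894
outer loop
vertex 0.363 0.794 3.35
vertex 1.523 1.734 2.713
vertex 0.385 1.801 3.274
endloop
endfacet
facet normal -0.022 -0.997 0.075
outer loop
vertex 1.501 0.727 2.789
vertex 0.363 0.794 3.35
vertex 0.675 0.619 1.126
endloop
endfacet
facet normal 0.444 0.058 0.894
outer loop
vertex 1.501 0.727 2.789
vertex 1.523 1.734 2.713
vertex 0.363 0.794 3.35
endloop
endfacet
facet normal 0.022 0.997 -0.075
outer loop
vertex 0.385 1.801 3.274
vertex 1.523 1.734 2.713
vertex -0.441 1.693 1.611
endloop
endfacet
facet normal -0.444 -0.058 -0.894
outer loop
vertex 0.697 1.626 1.05
vertex 0.675 0.619 1.126
vertex -0.441 1.693 1.611
endloop
endfacet
facet normal 0.022 0.997 -0.075
outer loop
vertex -0.441 1.693 1.611
vertex 1.523 1.734 2.713
vertex 0.697 1.626 1.05
endloop
endfacet
facet normal 0.896 -0.053 -0.441
outer loop
vertex 0.697 1.626 1.05
vertex 1.501 0.727 2.789
vertex 0.675 0.619 1.126
endloop
endfacet
facet normal 0.896 -0.053 -0.441
outer loop
vertex 1.523 1.734 2.713
vertex 1.501 0.727 2.789
vertex 0.697 1.626 1.05
endloop
endfacet
facet normal 0.345 0.481 -0.806
outer loop
vertex -0.486 2.604 -2.298
vertex -1.024 1.94 -2.925
vertex -1.343 2.862 -2.511
endloop
endfacet
facet normal -0.143 0.303 0.942
outer loop
vertex -0.486 2.604 -2.298
vertex -1.343 2.862 -2.511
vertex -1.396 1.42 -2.055
endloop
endfacet
facet normal 0.345 0.481 -0.806
outer loop
vertex -1.343 2.862 -2.511
vertex -1.024 1.94 -2.925
vertex -1.959 2.426 -3.035
endloop
endfacet
facet normal -0.721 0.233 0.653
outer loop
vertex -1.343 2.862 -2.511
vertex -1.959 2.426 -3.035
vertex -1.396 1.42 -2.055
endloop
endfacet
facet normal 0.345 0.481 -0.806
outer loop
vertex -1.959 2.426 -3.035
vertex -1.024 1.94 -2.925
vertex -1.872 1.624 -3.477
endloop
endfacet
facet normal -0.928 -0.252 0.274
outer loop
vertex -1.959 2.426 -3.035
vertex -1.872 1.624 -3.477
vertex -1.396 1.42 -2.055
endloop
endfacet
facet normal 0.345 0.482 -0.806
outer loop
vertex -1.872 1.624 -3.477
vertex -1.024 1.94 -2.925
vertex -1.145 1.06 -3.503
endloop
endfacet
facet normal -0.608 -0.788 0.091
outer loop
vertex -1.872 1.624 -3.477
vertex -1.145 1.06 -3.503
vertex -1.396 1.42 -2.055
endloop
endfacet
facet normal 0.345 0.482 -0.806
outer loop
vertex -1.145 1.06 -3.503
vertex -1.024 1.94 -2.925
vertex -0.327 1.159 -3.094
endloop
endfacet
facet normal -0.003 -0.971 0.241
outer loop
vertex -1.145 1.06 -3.503
vertex -0.327 1.159 -3.094
vertex -1.396 1.42 -2.055
endloop
endfacet
facet normal 0.344 0.482 -0.806
outer loop
vertex -0.327 1.159 -3.094
vertex -1.024 1.94 -2.925
vertex -0.034 1.846 -2.558
endloop
endfacet
facet normal 0.433 -0.662 0.612
outer loop
vertex -0.327 1.159 -3.094
vertex -0.034 1.846 -2.558
vertex -1.396 1.42 -2.055
endloop
endfacet
facet normal 0.344 0.482 -0.806
outer loop
vertex -0.034 1.846 -2.558
vertex -1.024 1.94 -2.925
vertex -0.486 2.604 -2.298
endloop
endfacet
facet normal 0.371 -0.096 0.924
outer loop
vertex -0.034 1.846 -2.558
vertex -0.486 2.604 -2.298
vertex -1.396 1.42 -2.055
endloop
endfacet

endsolid


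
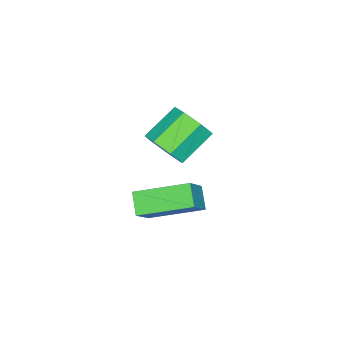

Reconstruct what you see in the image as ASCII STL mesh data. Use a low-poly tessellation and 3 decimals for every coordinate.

solid 
facet normal 0.794 -0.260 -0.550
outer loop
vertex -0.808 2.661 2.346
vertex -1.283 2.092 1.929
vertex -1.147 2.909 1.739
endloop
endfacet
facet normal 0.398 0.905 0.148
outer loop
vertex -0.808 2.661 2.346
vertex -1.147 2.909 1.739
vertex -2.023 3.058 3.187
endloop
endfacet
facet normal 0.398 0.905 0.148
outer loop
vertex -2.023 3.058 3.187
vertex -1.147 2.909 1.739
vertex -2.362 3.306 2.581
endloop
endfacet
facet normal -0.794 0.259 0.550
outer loop
vertex -2.023 3.058 3.187
vertex -2.362 3.306 2.581
vertex -2.497 2.488 2.771
endloop
endfacet
facet normal 0.794 -0.260 -0.550
outer loop
vertex -1.147 2.909 1.739
vertex -1.283 2.092 1.929
vertex -1.588 2.542 1.276
endloop
endfacet
facet normal -0.111 0.828 -0.550
outer loop
vertex -1.147 2.909 1.739
vertex -1.588 2.542 1.276
vertex -2.362 3.306 2.581
endloop
endfacet
facet normal -0.112 0.827 -0.551
outer loop
vertex -2.362 3.306 2.581
vertex -1.588 2.542 1.276
vertex -2.803 2.938 2.118
endloop
endfacet
facet normal -0.794 0.259 0.550
outer loop
vertex -2.362 3.306 2.581
vertex -2.803 2.938 2.118
vertex -2.497 2.488 2.771
endloop
endfacet
facet normal 0.794 -0.260 -0.550
outer loop
vertex -1.588 2.542 1.276
vertex -1.283 2.092 1.929
vertex -1.799 1.835 1.305
endloop
endfacet
facet normal -0.537 0.126 -0.834
outer loop
vertex -1.588 2.542 1.276
vertex -1.799 1.835 1.305
vertex -2.803 2.938 2.118
endloop
endfacet
facet normal -0.536 0.127 -0.835
outer loop
vertex -2.803 2.938 2.118
vertex -1.799 1.835 1.305
vertex -3.014 2.232 2.146
endloop
endfacet
facet normal -0.794 0.259 0.550
outer loop
vertex -2.803 2.938 2.118
vertex -3.014 2.232 2.146
vertex -2.497 2.488 2.771
endloop
endfacet
facet normal 0.794 -0.259 -0.550
outer loop
vertex -1.799 1.835 1.305
vertex -1.283 2.092 1.929
vertex -1.621 1.322 1.803
endloop
endfacet
facet normal -0.558 -0.670 -0.490
outer loop
vertex -1.799 1.835 1.305
vertex -1.621 1.322 1.803
vertex -3.014 2.232 2.146
endloop
endfacet
facet normal -0.558 -0.670 -0.490
outer loop
vertex -3.014 2.232 2.146
vertex -1.621 1.322 1.803
vertex -2.836 1.719 2.645
endloop
endfacet
facet normal -0.794 0.260 0.550
outer loop
vertex -3.014 2.232 2.146
vertex -2.836 1.719 2.645
vertex -2.497 2.488 2.771
endloop
endfacet
facet normal 0.794 -0.259 -0.550
outer loop
vertex -1.621 1.322 1.803
vertex -1.283 2.092 1.929
vertex -1.188 1.388 2.397
endloop
endfacet
facet normal -0.160 -0.962 0.223
outer loop
vertex -1.621 1.322 1.803
vertex -1.188 1.388 2.397
vertex -2.836 1.719 2.645
endloop
endfacet
facet normal -0.160 -0.962 0.223
outer loop
vertex -2.836 1.719 2.645
vertex -1.188 1.388 2.397
vertex -2.403 1.785 3.239
endloop
endfacet
facet normal -0.794 0.260 0.550
outer loop
vertex -2.836 1.719 2.645
vertex -2.403 1.785 3.239
vertex -2.497 2.488 2.771
endloop
endfacet
facet normal 0.794 -0.259 -0.550
outer loop
vertex -1.188 1.388 2.397
vertex -1.283 2.092 1.929
vertex -0.827 1.984 2.638
endloop
endfacet
facet normal 0.360 -0.529 0.769
outer loop
vertex -1.188 1.388 2.397
vertex -0.827 1.984 2.638
vertex -2.403 1.785 3.239
endloop
endfacet
facet normal 0.360 -0.529 0.768
outer loop
vertex -2.403 1.785 3.239
vertex -0.827 1.984 2.638
vertex -2.041 2.381 3.48
endloop
endfacet
facet normal -0.794 0.260 0.550
outer loop
vertex -2.403 1.785 3.239
vertex -2.041 2.381 3.48
vertex -2.497 2.488 2.771
endloop
endfacet
facet normal 0.794 -0.260 -0.550
outer loop
vertex -0.827 1.984 2.638
vertex -1.283 2.092 1.929
vertex -0.808 2.661 2.346
endloop
endfacet
facet normal 0.608 0.300 0.735
outer loop
vertex -0.827 1.984 2.638
vertex -0.808 2.661 2.346
vertex -2.041 2.381 3.48
endloop
endfacet
facet normal 0.607 0.302 0.735
outer loop
vertex -2.041 2.381 3.48
vertex -0.808 2.661 2.346
vertex -2.023 3.058 3.187
endloop
endfacet
facet normal -0.794 0.259 0.550
outer loop
vertex -2.041 2.381 3.48
vertex -2.023 3.058 3.187
vertex -2.497 2.488 2.771
endloop
endfacet
facet normal -0.697 -0.102 -0.710
outer loop
vertex 1.018 2.859 1.703
vertex 0.169 4.473 2.304
vertex 1.526 3.337 1.135
endloop
endfacet
facet normal 0.442 -0.841 -0.313
outer loop
vertex 2.411 3.467 2.036
vertex 1.018 2.859 1.703
vertex 1.526 3.337 1.135
endloop
endfacet
facet normal -0.697 -0.102 -0.710
outer loop
vertex 1.526 3.337 1.135
vertex 0.169 4.473 2.304
vertex 0.677 4.951 1.736
endloop
endfacet
facet normal 0.564 0.532 -0.631
outer loop
vertex 0.677 4.951 1.736
vertex 2.411 3.467 2.036
vertex 1.526 3.337 1.135
endloop
endfacet
facet normal -0.564 -0.532 0.631
outer loop
vertex 1.018 2.859 1.703
vertex 1.054 4.603 3.205
vertex 0.169 4.473 2.304
endloop
endfacet
facet normal 0.442 -0.841 -0.313
outer loop
vertex 1.903 2.989 2.604
vertex 1.018 2.859 1.703
vertex 2.411 3.467 2.036
endloop
endfacet
facet normal -0.564 -0.532 0.631
outer loop
vertex 1.903 2.989 2.604
vertex 1.054 4.603 3.205
vertex 1.018 2.859 1.703
endloop
endfacet
facet normal -0.442 0.841 0.313
outer loop
vertex 0.169 4.473 2.304
vertex 1.054 4.603 3.205
vertex 0.677 4.951 1.736
endloop
endfacet
facet normal 0.564 0.532 -0.631
outer loop
vertex 1.562 5.081 2.637
vertex 2.411 3.467 2.036
vertex 0.677 4.951 1.736
endloop
endfacet
facet normal -0.442 0.841 0.313
outer loop
vertex 0.677 4.951 1.736
vertex 1.054 4.603 3.205
vertex 1.562 5.081 2.637
endloop
endfacet
facet normal 0.697 0.102 0.710
outer loop
vertex 1.562 5.081 2.637
vertex 1.903 2.989 2.604
vertex 2.411 3.467 2.036
endloop
endfacet
facet normal 0.697 0.102 0.710
outer loop
vertex 1.054 4.603 3.205
vertex 1.903 2.989 2.604
vertex 1.562 5.081 2.637
endloop
endfacet

endsolid


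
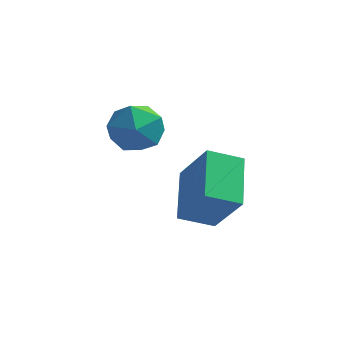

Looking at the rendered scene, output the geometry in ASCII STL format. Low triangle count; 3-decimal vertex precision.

solid 
facet normal -0.433 0.882 0.184
outer loop
vertex -1.813 -1.056 1.317
vertex -2.386 -1.515 2.169
vertex -1.375 -1.057 2.353
endloop
endfacet
facet normal 0.220 0.971 -0.092
outer loop
vertex -1.813 -1.056 1.317
vertex -1.375 -1.057 2.353
vertex -0.722 -1.289 1.466
endloop
endfacet
facet normal 0.237 0.645 -0.727
outer loop
vertex -1.813 -1.056 1.317
vertex -0.722 -1.289 1.466
vertex -1.331 -1.89 0.734
endloop
endfacet
facet normal -0.405 0.355 -0.843
outer loop
vertex -1.813 -1.056 1.317
vertex -1.331 -1.89 0.734
vertex -2.359 -2.029 1.169
endloop
endfacet
facet normal -0.818 0.502 -0.280
outer loop
vertex -1.813 -1.056 1.317
vertex -2.359 -2.029 1.169
vertex -2.386 -1.515 2.169
endloop
endfacet
facet normal 0.687 0.644 0.337
outer loop
vertex -0.722 -1.289 1.466
vertex -1.375 -1.057 2.353
vertex -0.621 -1.891 2.411
endloop
endfacet
facet normal -0.369 0.501 0.783
outer loop
vertex -1.375 -1.057 2.353
vertex -2.386 -1.515 2.169
vertex -1.649 -2.03 2.846
endloop
endfacet
facet normal -0.993 -0.115 0.033
outer loop
vertex -2.386 -1.515 2.169
vertex -2.359 -2.029 1.169
vertex -2.258 -2.631 2.114
endloop
endfacet
facet normal -0.324 -0.354 -0.878
outer loop
vertex -2.359 -2.029 1.169
vertex -1.331 -1.89 0.734
vertex -1.605 -2.863 1.227
endloop
endfacet
facet normal 0.715 0.116 -0.690
outer loop
vertex -1.331 -1.89 0.734
vertex -0.722 -1.289 1.466
vertex -0.594 -2.405 1.411
endloop
endfacet
facet normal 0.405 -0.355 0.843
outer loop
vertex -1.167 -2.864 2.263
vertex -0.621 -1.891 2.411
vertex -1.649 -2.03 2.846
endloop
endfacet
facet normal -0.237 -0.645 0.727
outer loop
vertex -1.167 -2.864 2.263
vertex -1.649 -2.03 2.846
vertex -2.258 -2.631 2.114
endloop
endfacet
facet normal -0.220 -0.971 0.092
outer loop
vertex -1.167 -2.864 2.263
vertex -2.258 -2.631 2.114
vertex -1.605 -2.863 1.227
endloop
endfacet
facet normal 0.433 -0.882 -0.184
outer loop
vertex -1.167 -2.864 2.263
vertex -1.605 -2.863 1.227
vertex -0.594 -2.405 1.411
endloop
endfacet
facet normal 0.818 -0.502 0.280
outer loop
vertex -1.167 -2.864 2.263
vertex -0.594 -2.405 1.411
vertex -0.621 -1.891 2.411
endloop
endfacet
facet normal 0.324 0.354 0.878
outer loop
vertex -1.649 -2.03 2.846
vertex -0.621 -1.891 2.411
vertex -1.375 -1.057 2.353
endloop
endfacet
facet normal -0.715 -0.116 0.690
outer loop
vertex -2.258 -2.631 2.114
vertex -1.649 -2.03 2.846
vertex -2.386 -1.515 2.169
endloop
endfacet
facet normal -0.687 -0.644 -0.337
outer loop
vertex -1.605 -2.863 1.227
vertex -2.258 -2.631 2.114
vertex -2.359 -2.029 1.169
endloop
endfacet
facet normal 0.369 -0.501 -0.783
outer loop
vertex -0.594 -2.405 1.411
vertex -1.605 -2.863 1.227
vertex -1.331 -1.89 0.734
endloop
endfacet
facet normal 0.993 0.115 -0.033
outer loop
vertex -0.621 -1.891 2.411
vertex -0.594 -2.405 1.411
vertex -0.722 -1.289 1.466
endloop
endfacet
facet normal -0.816 -0.430 0.386
outer loop
vertex 1.909 -5.329 1.257
vertex 1.44 -3.585 2.206
vertex 0.832 -4.738 -0.36
endloop
endfacet
facet normal 0.230 -0.855 -0.466
outer loop
vertex 1.9 -4.175 -0.866
vertex 1.909 -5.329 1.257
vertex 0.832 -4.738 -0.36
endloop
endfacet
facet normal -0.816 -0.430 0.387
outer loop
vertex 0.832 -4.738 -0.36
vertex 1.44 -3.585 2.206
vertex 0.363 -2.995 0.59
endloop
endfacet
facet normal -0.531 0.291 -0.796
outer loop
vertex 0.363 -2.995 0.59
vertex 1.9 -4.175 -0.866
vertex 0.832 -4.738 -0.36
endloop
endfacet
facet normal 0.530 -0.291 0.796
outer loop
vertex 1.909 -5.329 1.257
vertex 2.508 -3.022 1.7
vertex 1.44 -3.585 2.206
endloop
endfacet
facet normal 0.230 -0.855 -0.465
outer loop
vertex 2.977 -4.765 0.75
vertex 1.909 -5.329 1.257
vertex 1.9 -4.175 -0.866
endloop
endfacet
facet normal 0.531 -0.291 0.796
outer loop
vertex 2.977 -4.765 0.75
vertex 2.508 -3.022 1.7
vertex 1.909 -5.329 1.257
endloop
endfacet
facet normal -0.230 0.855 0.465
outer loop
vertex 1.44 -3.585 2.206
vertex 2.508 -3.022 1.7
vertex 0.363 -2.995 0.59
endloop
endfacet
facet normal -0.531 0.290 -0.796
outer loop
vertex 1.431 -2.431 0.083
vertex 1.9 -4.175 -0.866
vertex 0.363 -2.995 0.59
endloop
endfacet
facet normal -0.230 0.855 0.466
outer loop
vertex 0.363 -2.995 0.59
vertex 2.508 -3.022 1.7
vertex 1.431 -2.431 0.083
endloop
endfacet
facet normal 0.816 0.430 -0.387
outer loop
vertex 1.431 -2.431 0.083
vertex 2.977 -4.765 0.75
vertex 1.9 -4.175 -0.866
endloop
endfacet
facet normal 0.816 0.430 -0.386
outer loop
vertex 2.508 -3.022 1.7
vertex 2.977 -4.765 0.75
vertex 1.431 -2.431 0.083
endloop
endfacet

endsolid


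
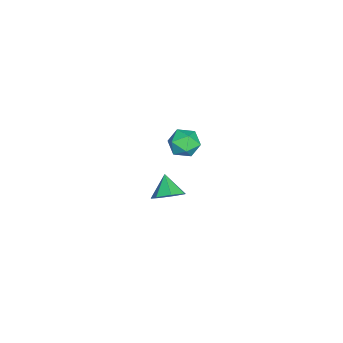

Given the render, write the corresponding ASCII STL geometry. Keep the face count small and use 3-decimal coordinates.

solid 
facet normal 0.674 0.319 -0.666
outer loop
vertex 5.034 1.108 3.865
vertex 4.393 0.812 3.074
vertex 4.441 1.747 3.571
endloop
endfacet
facet normal -0.053 0.376 0.925
outer loop
vertex 5.034 1.108 3.865
vertex 4.441 1.747 3.571
vertex 3.367 0.328 4.086
endloop
endfacet
facet normal 0.674 0.319 -0.666
outer loop
vertex 4.441 1.747 3.571
vertex 4.393 0.812 3.074
vertex 3.812 1.683 2.903
endloop
endfacet
facet normal -0.594 0.631 0.499
outer loop
vertex 4.441 1.747 3.571
vertex 3.812 1.683 2.903
vertex 3.367 0.328 4.086
endloop
endfacet
facet normal 0.674 0.319 -0.666
outer loop
vertex 3.812 1.683 2.903
vertex 4.393 0.812 3.074
vertex 3.62 0.963 2.364
endloop
endfacet
facet normal -0.958 0.283 -0.036
outer loop
vertex 3.812 1.683 2.903
vertex 3.62 0.963 2.364
vertex 3.367 0.328 4.086
endloop
endfacet
facet normal 0.674 0.319 -0.666
outer loop
vertex 3.62 0.963 2.364
vertex 4.393 0.812 3.074
vertex 4.01 0.129 2.359
endloop
endfacet
facet normal -0.871 -0.406 -0.278
outer loop
vertex 3.62 0.963 2.364
vertex 4.01 0.129 2.359
vertex 3.367 0.328 4.086
endloop
endfacet
facet normal 0.674 0.319 -0.666
outer loop
vertex 4.01 0.129 2.359
vertex 4.393 0.812 3.074
vertex 4.688 -0.19 2.893
endloop
endfacet
facet normal -0.398 -0.917 -0.042
outer loop
vertex 4.01 0.129 2.359
vertex 4.688 -0.19 2.893
vertex 3.367 0.328 4.086
endloop
endfacet
facet normal 0.675 0.319 -0.666
outer loop
vertex 4.688 -0.19 2.893
vertex 4.393 0.812 3.074
vertex 5.143 0.246 3.563
endloop
endfacet
facet normal 0.105 -0.865 0.491
outer loop
vertex 4.688 -0.19 2.893
vertex 5.143 0.246 3.563
vertex 3.367 0.328 4.086
endloop
endfacet
facet normal 0.675 0.319 -0.666
outer loop
vertex 5.143 0.246 3.563
vertex 4.393 0.812 3.074
vertex 5.034 1.108 3.865
endloop
endfacet
facet normal 0.258 -0.290 0.922
outer loop
vertex 5.143 0.246 3.563
vertex 5.034 1.108 3.865
vertex 3.367 0.328 4.086
endloop
endfacet
facet normal -0.520 0.853 0.045
outer loop
vertex -4.613 0.479 -0.319
vertex -4.723 0.352 0.825
vertex -3.818 0.926 0.392
endloop
endfacet
facet normal -0.050 0.870 -0.491
outer loop
vertex -4.613 0.479 -0.319
vertex -3.818 0.926 0.392
vertex -3.49 0.395 -0.582
endloop
endfacet
facet normal -0.193 0.322 -0.927
outer loop
vertex -4.613 0.479 -0.319
vertex -3.49 0.395 -0.582
vertex -4.192 -0.509 -0.75
endloop
endfacet
facet normal -0.751 -0.033 -0.659
outer loop
vertex -4.613 0.479 -0.319
vertex -4.192 -0.509 -0.75
vertex -4.954 -0.535 0.12
endloop
endfacet
facet normal -0.954 0.295 -0.059
outer loop
vertex -4.613 0.479 -0.319
vertex -4.954 -0.535 0.12
vertex -4.723 0.352 0.825
endloop
endfacet
facet normal 0.601 0.769 -0.217
outer loop
vertex -3.49 0.395 -0.582
vertex -3.818 0.926 0.392
vertex -2.906 0.215 0.4
endloop
endfacet
facet normal -0.160 0.742 0.651
outer loop
vertex -3.818 0.926 0.392
vertex -4.723 0.352 0.825
vertex -3.668 0.189 1.27
endloop
endfacet
facet normal -0.861 -0.160 0.483
outer loop
vertex -4.723 0.352 0.825
vertex -4.954 -0.535 0.12
vertex -4.37 -0.715 1.102
endloop
endfacet
facet normal -0.534 -0.690 -0.488
outer loop
vertex -4.954 -0.535 0.12
vertex -4.192 -0.509 -0.75
vertex -4.042 -1.246 0.128
endloop
endfacet
facet normal 0.371 -0.117 -0.921
outer loop
vertex -4.192 -0.509 -0.75
vertex -3.49 0.395 -0.582
vertex -3.137 -0.672 -0.305
endloop
endfacet
facet normal 0.751 0.033 0.659
outer loop
vertex -3.247 -0.799 0.839
vertex -2.906 0.215 0.4
vertex -3.668 0.189 1.27
endloop
endfacet
facet normal 0.193 -0.322 0.927
outer loop
vertex -3.247 -0.799 0.839
vertex -3.668 0.189 1.27
vertex -4.37 -0.715 1.102
endloop
endfacet
facet normal 0.050 -0.870 0.491
outer loop
vertex -3.247 -0.799 0.839
vertex -4.37 -0.715 1.102
vertex -4.042 -1.246 0.128
endloop
endfacet
facet normal 0.520 -0.853 -0.045
outer loop
vertex -3.247 -0.799 0.839
vertex -4.042 -1.246 0.128
vertex -3.137 -0.672 -0.305
endloop
endfacet
facet normal 0.954 -0.295 0.059
outer loop
vertex -3.247 -0.799 0.839
vertex -3.137 -0.672 -0.305
vertex -2.906 0.215 0.4
endloop
endfacet
facet normal 0.534 0.690 0.488
outer loop
vertex -3.668 0.189 1.27
vertex -2.906 0.215 0.4
vertex -3.818 0.926 0.392
endloop
endfacet
facet normal -0.371 0.117 0.921
outer loop
vertex -4.37 -0.715 1.102
vertex -3.668 0.189 1.27
vertex -4.723 0.352 0.825
endloop
endfacet
facet normal -0.601 -0.769 0.217
outer loop
vertex -4.042 -1.246 0.128
vertex -4.37 -0.715 1.102
vertex -4.954 -0.535 0.12
endloop
endfacet
facet normal 0.160 -0.742 -0.651
outer loop
vertex -3.137 -0.672 -0.305
vertex -4.042 -1.246 0.128
vertex -4.192 -0.509 -0.75
endloop
endfacet
facet normal 0.861 0.160 -0.483
outer loop
vertex -2.906 0.215 0.4
vertex -3.137 -0.672 -0.305
vertex -3.49 0.395 -0.582
endloop
endfacet

endsolid


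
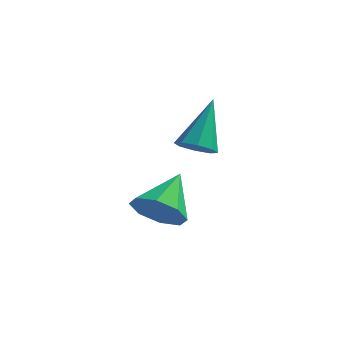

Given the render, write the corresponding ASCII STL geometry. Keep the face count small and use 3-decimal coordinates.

solid 
facet normal -0.058 -0.633 -0.772
outer loop
vertex 3.664 -3.517 0.963
vertex 3.386 -3.961 1.348
vertex 3.168 -3.48 0.97
endloop
endfacet
facet normal 0.064 0.928 -0.368
outer loop
vertex 3.664 -3.517 0.963
vertex 3.168 -3.48 0.97
vertex 3.494 -2.779 2.792
endloop
endfacet
facet normal -0.057 -0.633 -0.772
outer loop
vertex 3.168 -3.48 0.97
vertex 3.386 -3.961 1.348
vertex 2.8 -3.724 1.197
endloop
endfacet
facet normal -0.619 0.764 -0.183
outer loop
vertex 3.168 -3.48 0.97
vertex 2.8 -3.724 1.197
vertex 3.494 -2.779 2.792
endloop
endfacet
facet normal -0.057 -0.632 -0.773
outer loop
vertex 2.8 -3.724 1.197
vertex 3.386 -3.961 1.348
vertex 2.775 -4.108 1.513
endloop
endfacet
facet normal -0.932 0.265 0.248
outer loop
vertex 2.8 -3.724 1.197
vertex 2.775 -4.108 1.513
vertex 3.494 -2.779 2.792
endloop
endfacet
facet normal -0.057 -0.632 -0.773
outer loop
vertex 2.775 -4.108 1.513
vertex 3.386 -3.961 1.348
vertex 3.108 -4.406 1.732
endloop
endfacet
facet normal -0.688 -0.275 0.672
outer loop
vertex 2.775 -4.108 1.513
vertex 3.108 -4.406 1.732
vertex 3.494 -2.779 2.792
endloop
endfacet
facet normal -0.056 -0.632 -0.773
outer loop
vertex 3.108 -4.406 1.732
vertex 3.386 -3.961 1.348
vertex 3.604 -4.443 1.726
endloop
endfacet
facet normal -0.030 -0.541 0.841
outer loop
vertex 3.108 -4.406 1.732
vertex 3.604 -4.443 1.726
vertex 3.494 -2.779 2.792
endloop
endfacet
facet normal -0.059 -0.632 -0.772
outer loop
vertex 3.604 -4.443 1.726
vertex 3.386 -3.961 1.348
vertex 3.972 -4.199 1.498
endloop
endfacet
facet normal 0.655 -0.376 0.655
outer loop
vertex 3.604 -4.443 1.726
vertex 3.972 -4.199 1.498
vertex 3.494 -2.779 2.792
endloop
endfacet
facet normal -0.059 -0.632 -0.773
outer loop
vertex 3.972 -4.199 1.498
vertex 3.386 -3.961 1.348
vertex 3.997 -3.815 1.182
endloop
endfacet
facet normal 0.967 0.121 0.224
outer loop
vertex 3.972 -4.199 1.498
vertex 3.997 -3.815 1.182
vertex 3.494 -2.779 2.792
endloop
endfacet
facet normal -0.059 -0.633 -0.772
outer loop
vertex 3.997 -3.815 1.182
vertex 3.386 -3.961 1.348
vertex 3.664 -3.517 0.963
endloop
endfacet
facet normal 0.723 0.661 -0.200
outer loop
vertex 3.997 -3.815 1.182
vertex 3.664 -3.517 0.963
vertex 3.494 -2.779 2.792
endloop
endfacet
facet normal -0.102 -0.840 -0.532
outer loop
vertex 3.107 -4.711 -0.848
vertex 2.374 -4.352 -1.274
vertex 3.28 -4.361 -1.434
endloop
endfacet
facet normal 0.906 0.189 0.380
outer loop
vertex 3.107 -4.711 -0.848
vertex 3.28 -4.361 -1.434
vertex 2.546 -2.948 -0.386
endloop
endfacet
facet normal -0.102 -0.841 -0.531
outer loop
vertex 3.28 -4.361 -1.434
vertex 2.374 -4.352 -1.274
vertex 2.923 -4.006 -1.927
endloop
endfacet
facet normal 0.809 0.557 -0.185
outer loop
vertex 3.28 -4.361 -1.434
vertex 2.923 -4.006 -1.927
vertex 2.546 -2.948 -0.386
endloop
endfacet
facet normal -0.103 -0.841 -0.532
outer loop
vertex 2.923 -4.006 -1.927
vertex 2.374 -4.352 -1.274
vertex 2.244 -3.854 -2.036
endloop
endfacet
facet normal 0.265 0.824 -0.501
outer loop
vertex 2.923 -4.006 -1.927
vertex 2.244 -3.854 -2.036
vertex 2.546 -2.948 -0.386
endloop
endfacet
facet normal -0.102 -0.841 -0.532
outer loop
vertex 2.244 -3.854 -2.036
vertex 2.374 -4.352 -1.274
vertex 1.642 -3.994 -1.699
endloop
endfacet
facet normal -0.407 0.830 -0.381
outer loop
vertex 2.244 -3.854 -2.036
vertex 1.642 -3.994 -1.699
vertex 2.546 -2.948 -0.386
endloop
endfacet
facet normal -0.103 -0.841 -0.531
outer loop
vertex 1.642 -3.994 -1.699
vertex 2.374 -4.352 -1.274
vertex 1.468 -4.343 -1.113
endloop
endfacet
facet normal -0.812 0.575 0.101
outer loop
vertex 1.642 -3.994 -1.699
vertex 1.468 -4.343 -1.113
vertex 2.546 -2.948 -0.386
endloop
endfacet
facet normal -0.103 -0.841 -0.532
outer loop
vertex 1.468 -4.343 -1.113
vertex 2.374 -4.352 -1.274
vertex 1.826 -4.698 -0.621
endloop
endfacet
facet normal -0.715 0.205 0.668
outer loop
vertex 1.468 -4.343 -1.113
vertex 1.826 -4.698 -0.621
vertex 2.546 -2.948 -0.386
endloop
endfacet
facet normal -0.102 -0.841 -0.531
outer loop
vertex 1.826 -4.698 -0.621
vertex 2.374 -4.352 -1.274
vertex 2.505 -4.85 -0.511
endloop
endfacet
facet normal -0.173 -0.061 0.983
outer loop
vertex 1.826 -4.698 -0.621
vertex 2.505 -4.85 -0.511
vertex 2.546 -2.948 -0.386
endloop
endfacet
facet normal -0.103 -0.841 -0.531
outer loop
vertex 2.505 -4.85 -0.511
vertex 2.374 -4.352 -1.274
vertex 3.107 -4.711 -0.848
endloop
endfacet
facet normal 0.499 -0.068 0.864
outer loop
vertex 2.505 -4.85 -0.511
vertex 3.107 -4.711 -0.848
vertex 2.546 -2.948 -0.386
endloop
endfacet

endsolid
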